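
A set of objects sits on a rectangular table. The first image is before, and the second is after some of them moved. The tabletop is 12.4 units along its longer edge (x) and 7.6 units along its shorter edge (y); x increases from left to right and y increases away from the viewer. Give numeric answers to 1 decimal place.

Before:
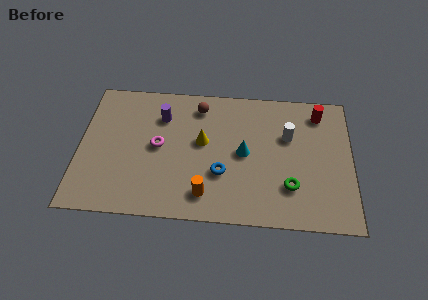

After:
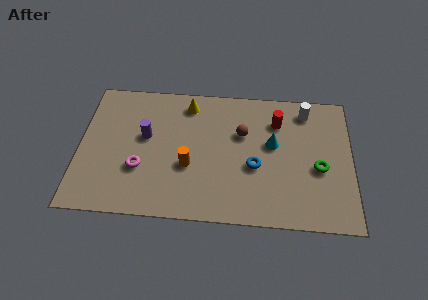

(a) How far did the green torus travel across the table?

1.7

From (9.6, 2.1) to (10.9, 3.2), the green torus covered √(1.3² + 1.1²) ≈ 1.7 units.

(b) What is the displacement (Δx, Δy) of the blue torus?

(1.5, 0.5)

The blue torus started near (6.5, 2.6) and ended near (8.0, 3.1).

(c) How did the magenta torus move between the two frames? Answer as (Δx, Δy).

(-0.8, -1.3)

From the two frames, the magenta torus sits at roughly (3.6, 3.9) before and (2.8, 2.6) after.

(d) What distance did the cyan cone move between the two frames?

1.4

From (7.5, 3.8) to (8.8, 4.4), the cyan cone covered √(1.3² + 0.6²) ≈ 1.4 units.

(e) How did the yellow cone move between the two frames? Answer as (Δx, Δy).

(-0.7, 2.1)

The yellow cone was at about (5.6, 4.3) and moved to about (4.9, 6.4).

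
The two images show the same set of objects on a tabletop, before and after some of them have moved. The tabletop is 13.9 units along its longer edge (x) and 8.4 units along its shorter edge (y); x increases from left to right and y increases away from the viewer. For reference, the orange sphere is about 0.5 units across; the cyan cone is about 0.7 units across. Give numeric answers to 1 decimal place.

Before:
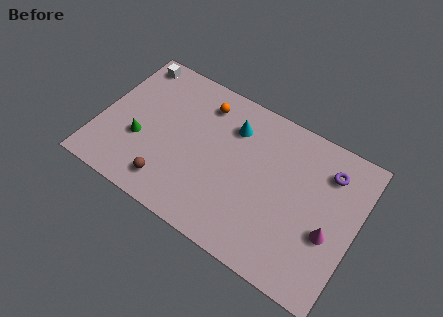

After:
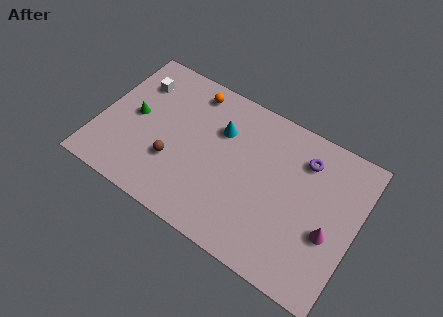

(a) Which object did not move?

the magenta cone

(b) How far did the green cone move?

1.3

The green cone was near (2.3, 3.1) before and (1.8, 4.3) after, so it travelled √(0.5² + 1.2²) ≈ 1.3 units.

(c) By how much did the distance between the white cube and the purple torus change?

-1.8

The distance was about 11.0 in the first image and 9.2 in the second, so they moved 1.8 units closer together.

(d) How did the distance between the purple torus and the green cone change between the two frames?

-1.1

Before: roughly 10.4 units apart; after: 9.3. That's 1.1 units closer together.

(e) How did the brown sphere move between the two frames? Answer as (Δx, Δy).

(0.0, 1.3)

The brown sphere was at about (4.2, 1.5) and moved to about (4.2, 2.8).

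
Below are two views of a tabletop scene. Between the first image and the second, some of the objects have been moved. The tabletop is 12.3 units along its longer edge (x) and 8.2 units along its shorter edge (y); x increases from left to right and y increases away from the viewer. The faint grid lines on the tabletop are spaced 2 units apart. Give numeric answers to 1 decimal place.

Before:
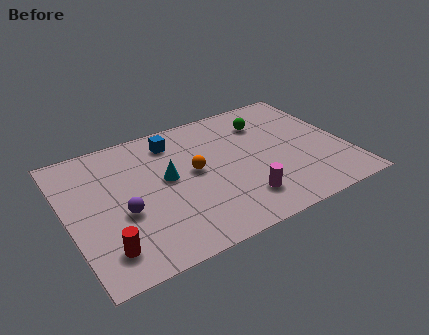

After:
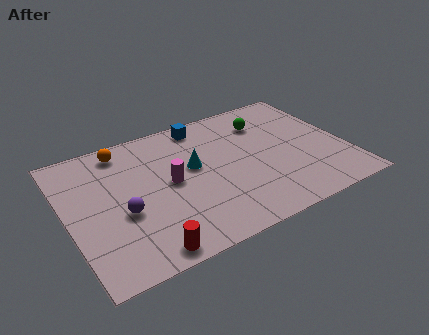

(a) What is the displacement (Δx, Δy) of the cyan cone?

(1.2, 0.2)

The cyan cone started near (4.4, 4.5) and ended near (5.6, 4.7).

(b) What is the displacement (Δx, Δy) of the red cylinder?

(1.6, -0.8)

The red cylinder was at about (1.3, 1.6) and moved to about (2.9, 0.8).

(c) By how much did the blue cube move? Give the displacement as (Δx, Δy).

(1.4, 0.5)

From the two frames, the blue cube sits at roughly (5.0, 6.7) before and (6.4, 7.2) after.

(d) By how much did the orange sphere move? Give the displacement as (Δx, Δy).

(-2.8, 2.7)

From the two frames, the orange sphere sits at roughly (5.6, 4.4) before and (2.8, 7.1) after.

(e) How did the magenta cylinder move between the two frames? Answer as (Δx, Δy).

(-2.8, 2.4)

The magenta cylinder started near (7.3, 1.8) and ended near (4.5, 4.2).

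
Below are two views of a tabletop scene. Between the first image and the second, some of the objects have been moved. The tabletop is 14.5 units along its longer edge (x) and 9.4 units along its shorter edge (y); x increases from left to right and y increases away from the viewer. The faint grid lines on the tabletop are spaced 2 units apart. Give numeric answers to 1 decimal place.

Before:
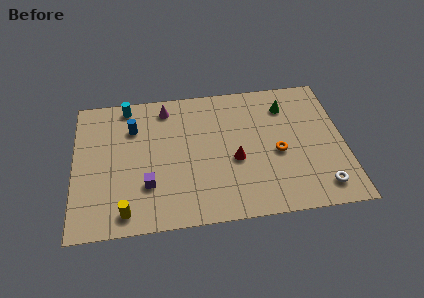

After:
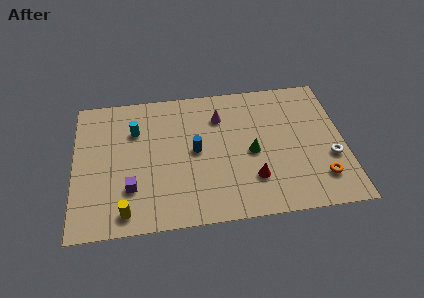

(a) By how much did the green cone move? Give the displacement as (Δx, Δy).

(-2.0, -3.0)

From the two frames, the green cone sits at roughly (11.5, 7.3) before and (9.5, 4.3) after.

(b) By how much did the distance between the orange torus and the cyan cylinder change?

+1.7

The distance was about 9.1 in the first image and 10.8 in the second, so they moved 1.7 units further apart.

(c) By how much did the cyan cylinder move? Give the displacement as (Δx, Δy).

(0.4, -1.8)

From the two frames, the cyan cylinder sits at roughly (2.9, 8.4) before and (3.3, 6.6) after.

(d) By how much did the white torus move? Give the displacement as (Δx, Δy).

(0.6, 1.9)

The white torus was at about (13.1, 1.5) and moved to about (13.7, 3.4).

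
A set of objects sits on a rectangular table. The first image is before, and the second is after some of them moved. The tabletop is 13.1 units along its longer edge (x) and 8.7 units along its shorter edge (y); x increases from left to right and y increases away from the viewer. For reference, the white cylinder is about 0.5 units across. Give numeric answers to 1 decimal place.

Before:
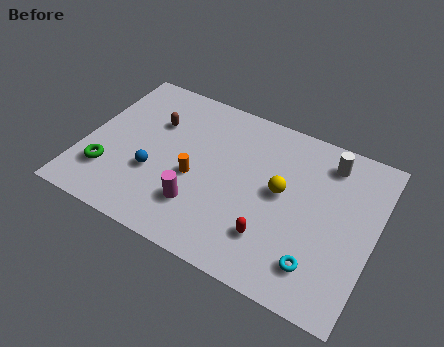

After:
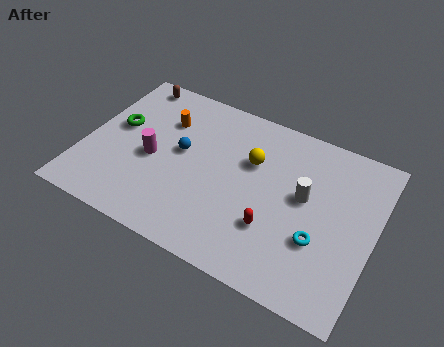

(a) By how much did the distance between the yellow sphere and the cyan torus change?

+0.8

The distance was about 3.5 in the first image and 4.3 in the second, so they moved 0.8 units further apart.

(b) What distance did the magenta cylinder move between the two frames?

2.9

The magenta cylinder was near (5.5, 2.3) before and (3.1, 3.9) after, so it travelled √(2.4² + 1.6²) ≈ 2.9 units.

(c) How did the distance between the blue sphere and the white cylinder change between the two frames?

-2.9

They were about 8.5 units apart before and 5.6 after — 2.9 units closer together.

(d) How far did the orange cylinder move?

3.1

The orange cylinder was near (5.1, 3.7) before and (3.3, 6.2) after, so it travelled √(1.8² + 2.5²) ≈ 3.1 units.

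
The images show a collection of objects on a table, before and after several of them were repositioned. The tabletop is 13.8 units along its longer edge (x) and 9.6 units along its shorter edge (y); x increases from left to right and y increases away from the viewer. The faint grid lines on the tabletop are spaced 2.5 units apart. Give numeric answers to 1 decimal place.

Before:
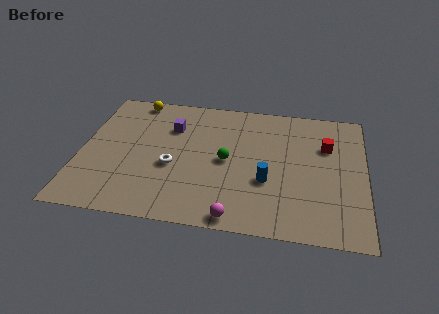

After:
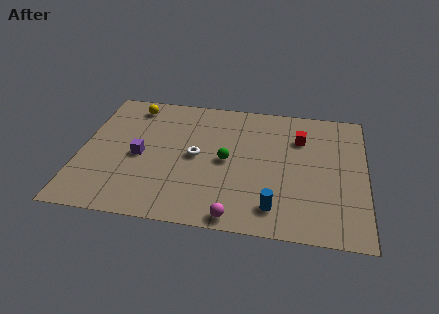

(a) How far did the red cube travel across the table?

1.4

From (11.9, 6.5) to (10.6, 6.9), the red cube covered √(1.3² + 0.4²) ≈ 1.4 units.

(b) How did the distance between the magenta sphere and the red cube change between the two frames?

-0.3

Before: roughly 7.1 units apart; after: 6.8. That's 0.3 units closer together.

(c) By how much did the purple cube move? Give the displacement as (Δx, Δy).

(-1.4, -2.4)

The purple cube started near (4.3, 6.8) and ended near (2.9, 4.4).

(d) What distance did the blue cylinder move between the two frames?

1.8

The blue cylinder moved from about (9.1, 3.5) to (9.5, 1.7), a distance of √(0.4² + 1.8²) ≈ 1.8.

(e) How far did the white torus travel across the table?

1.4

From (4.5, 3.9) to (5.6, 4.8), the white torus covered √(1.1² + 0.9²) ≈ 1.4 units.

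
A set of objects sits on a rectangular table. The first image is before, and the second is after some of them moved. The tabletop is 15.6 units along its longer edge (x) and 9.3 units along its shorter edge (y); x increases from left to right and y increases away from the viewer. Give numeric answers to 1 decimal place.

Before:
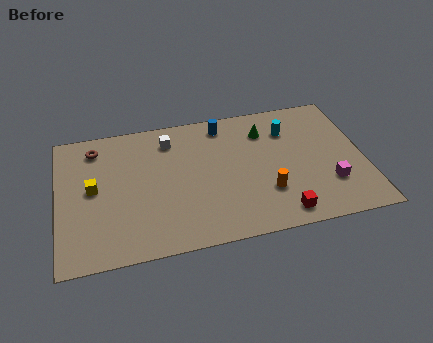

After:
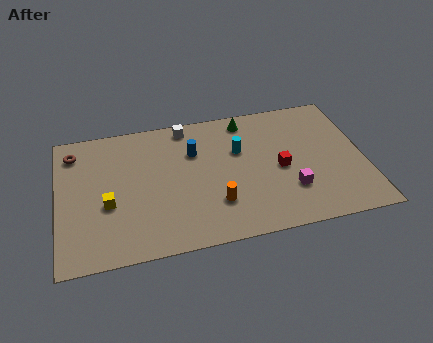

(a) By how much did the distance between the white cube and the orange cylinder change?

-0.8

The distance was about 6.6 in the first image and 5.8 in the second, so they moved 0.8 units closer together.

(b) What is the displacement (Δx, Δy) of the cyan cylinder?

(-2.6, -0.9)

The cyan cylinder was at about (11.9, 6.9) and moved to about (9.3, 6.0).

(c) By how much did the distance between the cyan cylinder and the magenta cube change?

-0.5

The distance was about 4.6 in the first image and 4.1 in the second, so they moved 0.5 units closer together.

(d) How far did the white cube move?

1.2

The white cube moved from about (5.8, 7.5) to (6.7, 8.3), a distance of √(0.9² + 0.8²) ≈ 1.2.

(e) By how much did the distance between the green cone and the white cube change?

-1.8

The distance was about 4.9 in the first image and 3.1 in the second, so they moved 1.8 units closer together.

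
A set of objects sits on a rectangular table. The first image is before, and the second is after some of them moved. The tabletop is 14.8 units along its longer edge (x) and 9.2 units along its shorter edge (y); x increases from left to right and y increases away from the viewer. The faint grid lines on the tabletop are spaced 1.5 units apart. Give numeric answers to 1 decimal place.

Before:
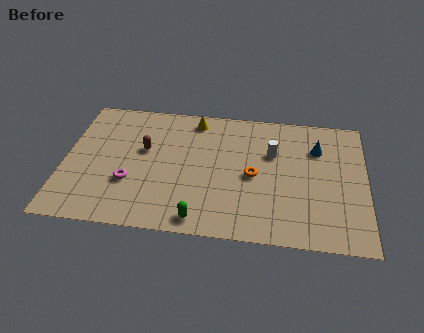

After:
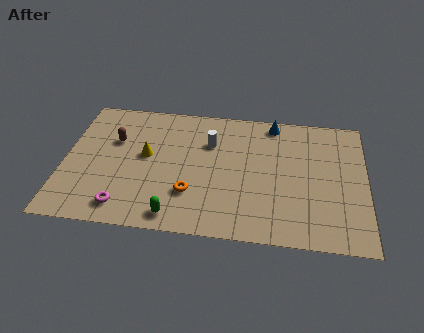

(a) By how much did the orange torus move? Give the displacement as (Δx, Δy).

(-3.0, -1.6)

The orange torus started near (9.3, 4.3) and ended near (6.3, 2.7).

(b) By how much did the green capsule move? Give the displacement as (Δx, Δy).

(-1.2, 0.1)

The green capsule started near (6.8, 1.0) and ended near (5.6, 1.1).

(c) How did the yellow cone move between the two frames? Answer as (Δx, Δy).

(-2.3, -2.9)

The yellow cone started near (6.3, 8.0) and ended near (4.0, 5.1).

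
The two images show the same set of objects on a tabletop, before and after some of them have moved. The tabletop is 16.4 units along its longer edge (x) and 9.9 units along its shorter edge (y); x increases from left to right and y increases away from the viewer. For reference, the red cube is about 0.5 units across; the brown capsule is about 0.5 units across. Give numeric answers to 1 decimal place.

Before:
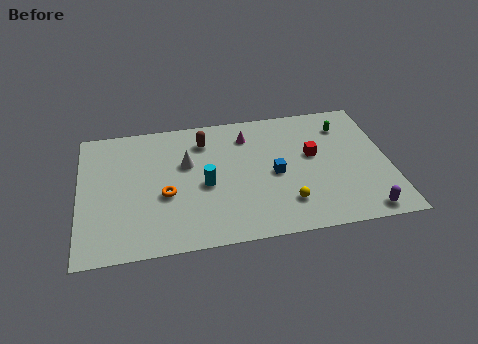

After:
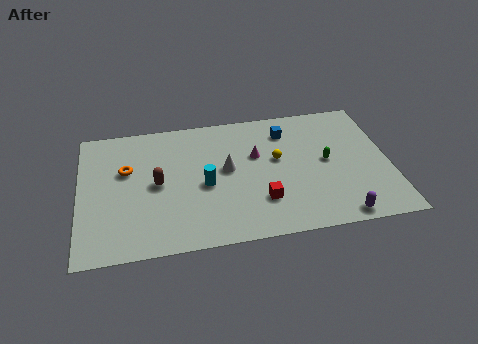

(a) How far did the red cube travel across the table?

4.2

The red cube moved from about (12.4, 5.7) to (9.5, 2.7), a distance of √(2.9² + 3.0²) ≈ 4.2.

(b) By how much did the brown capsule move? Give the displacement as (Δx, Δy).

(-2.6, -2.9)

From the two frames, the brown capsule sits at roughly (6.7, 7.8) before and (4.1, 4.9) after.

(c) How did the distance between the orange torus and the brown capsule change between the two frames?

-2.3

Before: roughly 4.4 units apart; after: 2.1. That's 2.3 units closer together.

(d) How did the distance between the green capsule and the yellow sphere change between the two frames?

-3.7

The distance was about 6.4 in the first image and 2.7 in the second, so they moved 3.7 units closer together.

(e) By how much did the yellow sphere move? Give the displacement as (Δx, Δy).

(-0.3, 3.4)

From the two frames, the yellow sphere sits at roughly (10.8, 2.3) before and (10.5, 5.7) after.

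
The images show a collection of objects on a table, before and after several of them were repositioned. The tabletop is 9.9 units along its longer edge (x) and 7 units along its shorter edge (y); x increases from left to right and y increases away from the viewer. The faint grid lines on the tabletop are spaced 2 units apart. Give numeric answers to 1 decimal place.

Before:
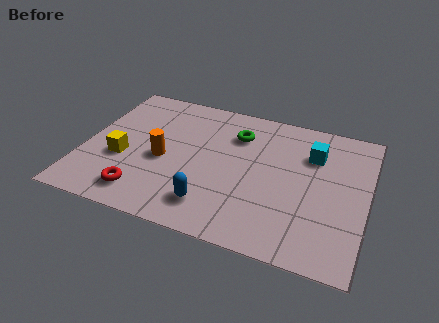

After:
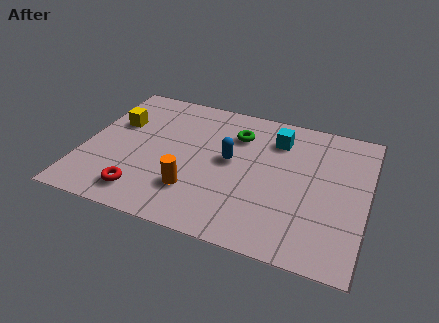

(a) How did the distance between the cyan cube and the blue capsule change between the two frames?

-2.6

The distance was about 4.8 in the first image and 2.2 in the second, so they moved 2.6 units closer together.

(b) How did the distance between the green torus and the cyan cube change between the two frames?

-1.3

They were about 2.7 units apart before and 1.4 after — 1.3 units closer together.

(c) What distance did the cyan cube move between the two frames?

1.4

The cyan cube was near (7.9, 5.0) before and (6.6, 5.4) after, so it travelled √(1.3² + 0.4²) ≈ 1.4 units.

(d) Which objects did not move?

the red torus and the green torus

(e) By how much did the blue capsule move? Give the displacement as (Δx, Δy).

(0.4, 2.4)

From the two frames, the blue capsule sits at roughly (4.7, 1.4) before and (5.1, 3.8) after.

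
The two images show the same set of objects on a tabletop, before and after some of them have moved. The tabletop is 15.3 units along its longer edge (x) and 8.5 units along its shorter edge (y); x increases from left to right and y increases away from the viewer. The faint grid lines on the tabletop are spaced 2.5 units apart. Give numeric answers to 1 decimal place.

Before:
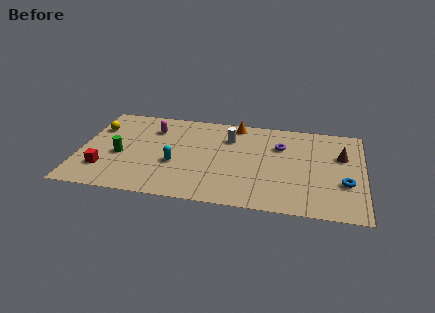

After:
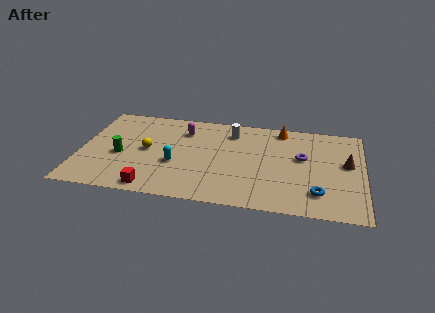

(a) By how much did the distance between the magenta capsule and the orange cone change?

+0.7

The distance was about 4.7 in the first image and 5.4 in the second, so they moved 0.7 units further apart.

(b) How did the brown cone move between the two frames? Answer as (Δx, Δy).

(0.3, -0.7)

The brown cone started near (14.1, 5.5) and ended near (14.4, 4.8).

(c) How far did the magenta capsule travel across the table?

1.7

From (3.8, 6.4) to (5.5, 6.5), the magenta capsule covered √(1.7² + 0.1²) ≈ 1.7 units.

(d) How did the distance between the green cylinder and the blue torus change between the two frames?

-1.3

Before: roughly 12.1 units apart; after: 10.8. That's 1.3 units closer together.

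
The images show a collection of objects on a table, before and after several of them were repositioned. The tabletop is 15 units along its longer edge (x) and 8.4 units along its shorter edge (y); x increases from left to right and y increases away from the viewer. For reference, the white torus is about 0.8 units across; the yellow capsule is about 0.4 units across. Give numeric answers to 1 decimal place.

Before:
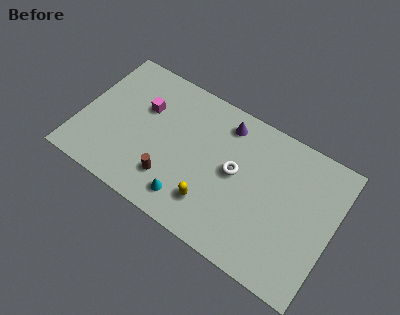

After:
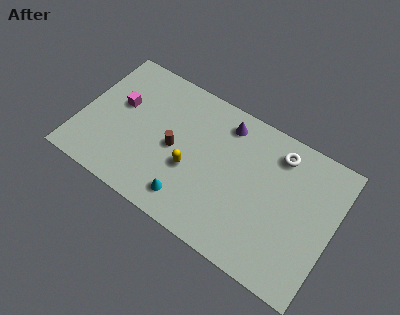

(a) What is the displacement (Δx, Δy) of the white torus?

(2.2, 2.4)

The white torus was at about (9.2, 4.5) and moved to about (11.4, 6.9).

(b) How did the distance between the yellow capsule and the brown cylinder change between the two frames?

-1.2

Before: roughly 2.5 units apart; after: 1.3. That's 1.2 units closer together.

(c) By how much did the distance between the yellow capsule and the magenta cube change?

-1.0

The distance was about 5.9 in the first image and 4.9 in the second, so they moved 1.0 units closer together.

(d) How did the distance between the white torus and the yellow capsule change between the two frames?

+3.2

They were about 2.7 units apart before and 5.9 after — 3.2 units further apart.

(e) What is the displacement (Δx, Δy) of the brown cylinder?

(-0.1, 1.9)

The brown cylinder was at about (5.7, 2.1) and moved to about (5.6, 4.0).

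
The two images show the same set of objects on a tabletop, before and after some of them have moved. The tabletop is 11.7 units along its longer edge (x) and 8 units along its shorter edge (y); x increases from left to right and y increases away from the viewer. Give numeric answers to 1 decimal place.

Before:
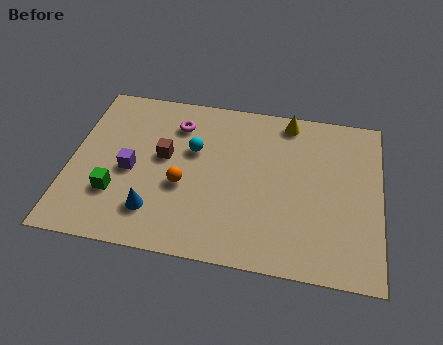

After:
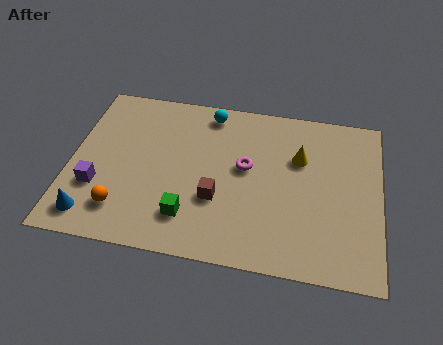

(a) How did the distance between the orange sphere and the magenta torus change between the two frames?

+2.3

The distance was about 3.0 in the first image and 5.3 in the second, so they moved 2.3 units further apart.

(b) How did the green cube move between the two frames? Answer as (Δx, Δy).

(2.8, -0.6)

From the two frames, the green cube sits at roughly (1.8, 2.4) before and (4.6, 1.8) after.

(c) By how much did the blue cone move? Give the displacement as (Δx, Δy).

(-2.3, -0.6)

The blue cone was at about (3.3, 1.8) and moved to about (1.0, 1.2).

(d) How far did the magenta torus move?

3.2

From (3.9, 6.2) to (6.6, 4.5), the magenta torus covered √(2.7² + 1.7²) ≈ 3.2 units.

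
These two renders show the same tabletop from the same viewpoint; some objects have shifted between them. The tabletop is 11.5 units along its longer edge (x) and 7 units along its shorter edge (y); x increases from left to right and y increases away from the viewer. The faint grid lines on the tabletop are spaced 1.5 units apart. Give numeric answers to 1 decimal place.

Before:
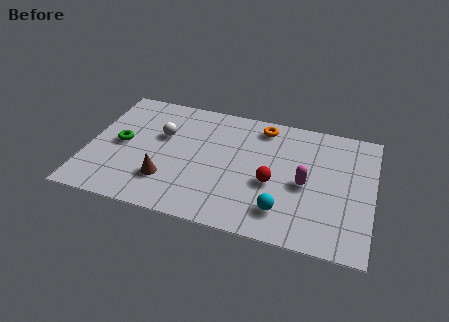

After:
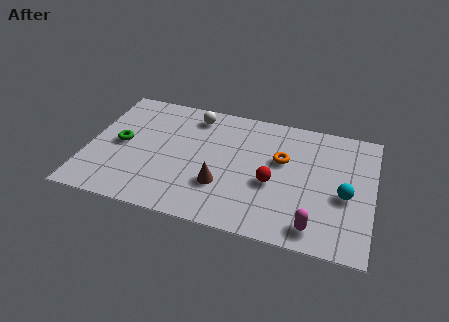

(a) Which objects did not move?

the green torus and the red sphere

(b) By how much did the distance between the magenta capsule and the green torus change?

+0.9

They were about 7.5 units apart before and 8.4 after — 0.9 units further apart.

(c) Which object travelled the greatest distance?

the cyan sphere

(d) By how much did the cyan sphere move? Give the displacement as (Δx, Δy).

(2.4, 1.5)

The cyan sphere was at about (8.0, 1.5) and moved to about (10.4, 3.0).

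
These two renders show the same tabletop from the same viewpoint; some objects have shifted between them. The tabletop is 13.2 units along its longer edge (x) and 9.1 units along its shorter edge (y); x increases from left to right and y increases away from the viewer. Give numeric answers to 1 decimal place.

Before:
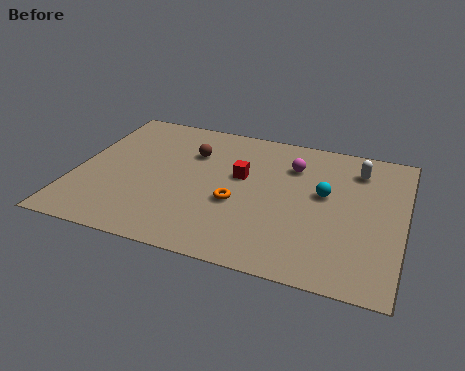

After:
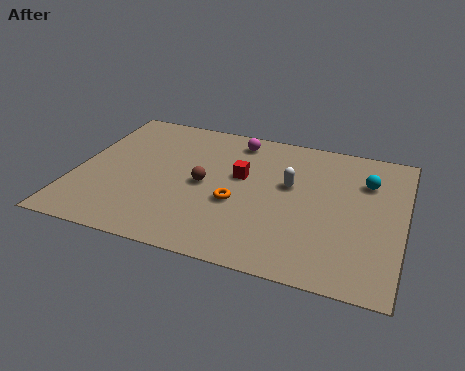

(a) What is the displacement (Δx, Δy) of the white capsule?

(-2.6, -1.8)

From the two frames, the white capsule sits at roughly (11.2, 7.2) before and (8.6, 5.4) after.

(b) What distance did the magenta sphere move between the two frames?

2.6

The magenta sphere was near (8.6, 6.7) before and (6.2, 7.8) after, so it travelled √(2.4² + 1.1²) ≈ 2.6 units.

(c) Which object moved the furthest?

the white capsule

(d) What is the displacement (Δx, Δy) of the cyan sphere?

(1.6, 1.3)

From the two frames, the cyan sphere sits at roughly (10.0, 5.2) before and (11.6, 6.5) after.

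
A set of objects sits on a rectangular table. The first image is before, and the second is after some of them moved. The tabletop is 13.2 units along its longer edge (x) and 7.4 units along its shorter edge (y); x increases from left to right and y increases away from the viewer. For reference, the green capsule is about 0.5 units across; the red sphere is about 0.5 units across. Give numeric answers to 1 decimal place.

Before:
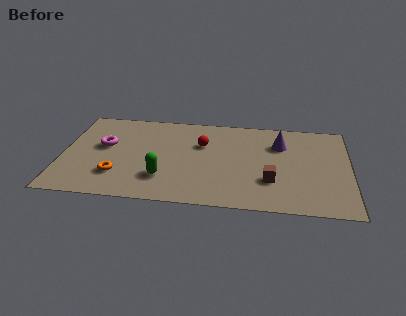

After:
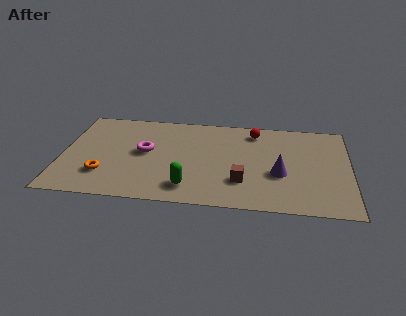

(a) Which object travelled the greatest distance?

the red sphere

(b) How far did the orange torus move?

0.6

The orange torus was near (2.6, 2.0) before and (2.0, 2.0) after, so it travelled √(0.6² + 0.0²) ≈ 0.6 units.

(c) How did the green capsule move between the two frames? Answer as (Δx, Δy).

(1.2, -0.6)

The green capsule was at about (4.7, 2.0) and moved to about (5.9, 1.4).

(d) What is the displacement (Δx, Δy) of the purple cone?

(0.0, -2.4)

The purple cone was at about (10.0, 5.3) and moved to about (10.0, 2.9).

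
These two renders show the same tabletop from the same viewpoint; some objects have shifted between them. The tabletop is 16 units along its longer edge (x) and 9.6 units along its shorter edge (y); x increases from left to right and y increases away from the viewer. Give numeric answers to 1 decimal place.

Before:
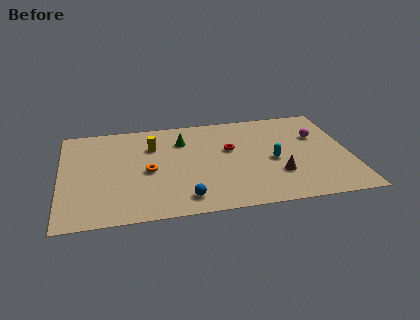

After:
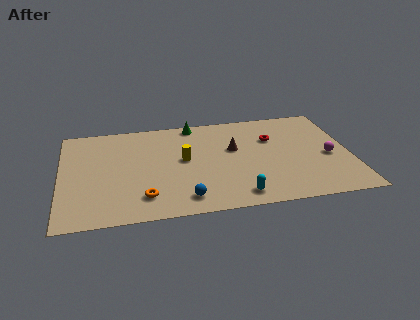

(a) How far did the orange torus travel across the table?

2.4

The orange torus moved from about (4.8, 4.4) to (4.5, 2.0), a distance of √(0.3² + 2.4²) ≈ 2.4.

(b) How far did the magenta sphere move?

2.2

The magenta sphere was near (14.3, 6.3) before and (14.8, 4.2) after, so it travelled √(0.5² + 2.1²) ≈ 2.2 units.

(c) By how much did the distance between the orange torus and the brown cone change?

-0.9

They were about 7.3 units apart before and 6.4 after — 0.9 units closer together.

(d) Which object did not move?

the blue sphere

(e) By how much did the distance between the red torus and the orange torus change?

+3.8

Before: roughly 4.8 units apart; after: 8.6. That's 3.8 units further apart.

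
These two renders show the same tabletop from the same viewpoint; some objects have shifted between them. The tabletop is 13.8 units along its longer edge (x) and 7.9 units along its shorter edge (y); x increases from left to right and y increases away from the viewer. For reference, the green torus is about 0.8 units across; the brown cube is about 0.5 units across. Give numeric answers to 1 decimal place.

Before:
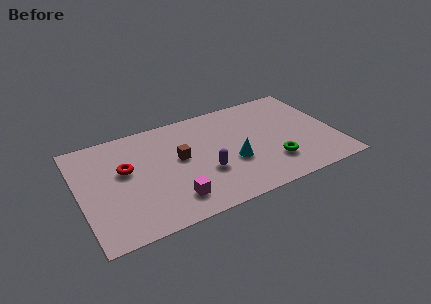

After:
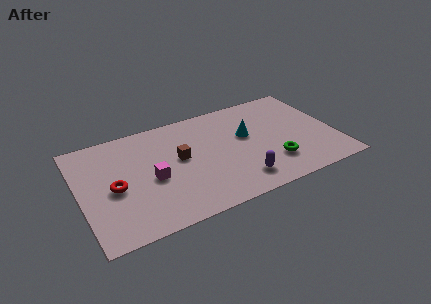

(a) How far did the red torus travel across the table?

1.3

The red torus moved from about (2.5, 4.7) to (1.8, 3.6), a distance of √(0.7² + 1.1²) ≈ 1.3.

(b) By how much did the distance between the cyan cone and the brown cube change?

+0.7

Before: roughly 3.0 units apart; after: 3.7. That's 0.7 units further apart.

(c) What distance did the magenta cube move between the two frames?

2.1

The magenta cube moved from about (4.7, 1.6) to (3.8, 3.5), a distance of √(0.9² + 1.9²) ≈ 2.1.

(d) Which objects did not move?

the green torus and the brown cube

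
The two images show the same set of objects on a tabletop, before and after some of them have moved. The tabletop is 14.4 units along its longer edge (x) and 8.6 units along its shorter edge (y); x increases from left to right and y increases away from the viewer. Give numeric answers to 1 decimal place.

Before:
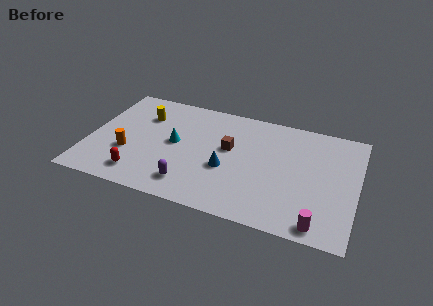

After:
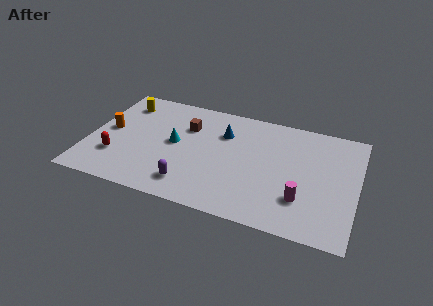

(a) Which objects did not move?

the purple capsule and the cyan cone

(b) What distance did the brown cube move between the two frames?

2.6

From (7.5, 5.0) to (5.1, 6.0), the brown cube covered √(2.4² + 1.0²) ≈ 2.6 units.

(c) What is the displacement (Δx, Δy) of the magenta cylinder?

(-1.0, 1.5)

The magenta cylinder started near (12.6, 0.9) and ended near (11.6, 2.4).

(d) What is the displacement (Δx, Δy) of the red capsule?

(-1.4, 1.0)

The red capsule started near (3.0, 1.5) and ended near (1.6, 2.5).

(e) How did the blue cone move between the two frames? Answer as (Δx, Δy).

(-0.4, 2.7)

The blue cone was at about (7.5, 3.4) and moved to about (7.1, 6.1).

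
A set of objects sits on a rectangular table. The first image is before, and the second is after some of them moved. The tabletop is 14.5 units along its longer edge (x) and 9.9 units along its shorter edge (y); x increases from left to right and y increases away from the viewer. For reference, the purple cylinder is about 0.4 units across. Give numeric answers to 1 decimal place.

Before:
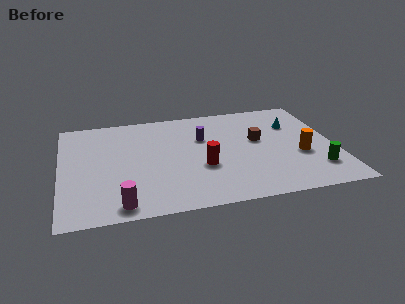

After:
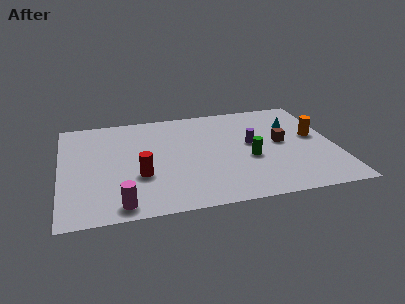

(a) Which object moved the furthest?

the green cylinder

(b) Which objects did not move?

the cyan cone and the magenta cylinder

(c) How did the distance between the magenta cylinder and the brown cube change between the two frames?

+0.8

The distance was about 8.8 in the first image and 9.6 in the second, so they moved 0.8 units further apart.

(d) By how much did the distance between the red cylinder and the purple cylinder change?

+3.5

They were about 2.8 units apart before and 6.3 after — 3.5 units further apart.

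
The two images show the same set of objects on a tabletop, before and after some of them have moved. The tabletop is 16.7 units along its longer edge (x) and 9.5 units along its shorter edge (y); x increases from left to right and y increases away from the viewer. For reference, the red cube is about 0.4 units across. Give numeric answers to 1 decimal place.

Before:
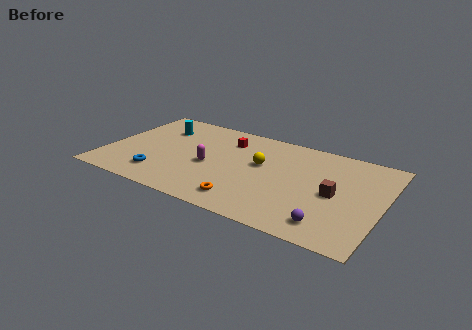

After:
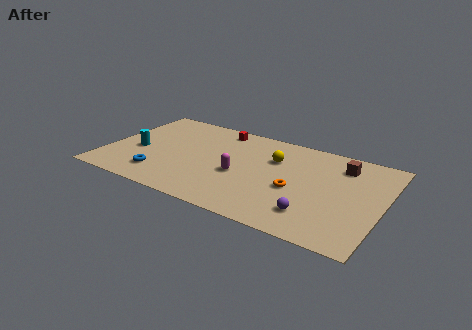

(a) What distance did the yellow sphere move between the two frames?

1.1

The yellow sphere moved from about (9.3, 5.6) to (10.0, 6.5), a distance of √(0.7² + 0.9²) ≈ 1.1.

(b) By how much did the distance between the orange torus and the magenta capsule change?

-0.3

They were about 3.7 units apart before and 3.4 after — 0.3 units closer together.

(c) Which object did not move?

the blue torus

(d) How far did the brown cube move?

3.0

From (13.9, 4.5) to (14.0, 7.5), the brown cube covered √(0.1² + 3.0²) ≈ 3.0 units.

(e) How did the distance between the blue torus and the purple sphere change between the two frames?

-1.0

The distance was about 10.3 in the first image and 9.3 in the second, so they moved 1.0 units closer together.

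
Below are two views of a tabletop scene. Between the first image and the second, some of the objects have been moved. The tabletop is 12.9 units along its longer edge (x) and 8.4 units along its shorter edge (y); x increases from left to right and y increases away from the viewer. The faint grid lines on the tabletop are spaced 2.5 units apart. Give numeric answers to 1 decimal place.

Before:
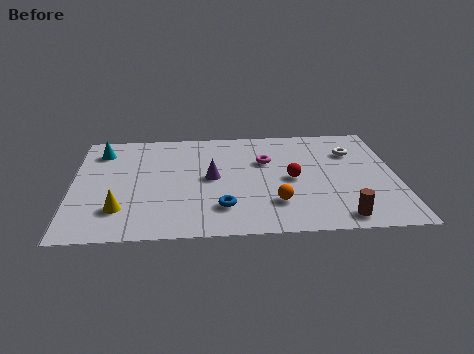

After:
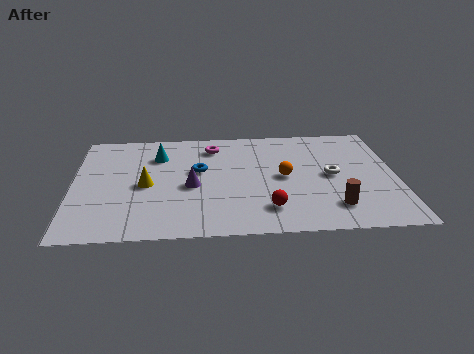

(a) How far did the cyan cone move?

2.4

From (1.1, 6.7) to (3.4, 6.2), the cyan cone covered √(2.3² + 0.5²) ≈ 2.4 units.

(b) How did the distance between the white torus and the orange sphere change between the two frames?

-3.1

Before: roughly 5.0 units apart; after: 1.9. That's 3.1 units closer together.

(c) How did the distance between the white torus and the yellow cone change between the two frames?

-2.7

They were about 10.1 units apart before and 7.4 after — 2.7 units closer together.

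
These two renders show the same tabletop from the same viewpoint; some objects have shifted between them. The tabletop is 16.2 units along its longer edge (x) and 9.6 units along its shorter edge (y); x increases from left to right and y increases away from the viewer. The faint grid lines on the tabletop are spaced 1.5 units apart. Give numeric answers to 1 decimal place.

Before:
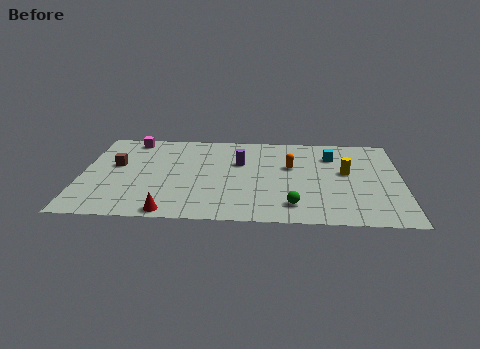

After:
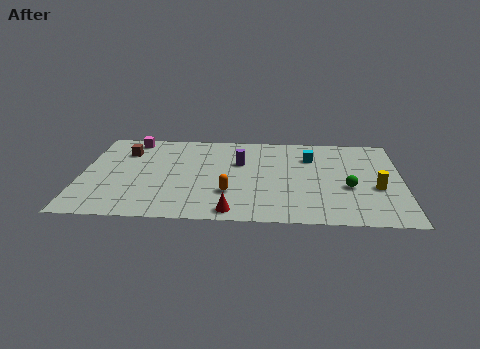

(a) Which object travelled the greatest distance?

the orange capsule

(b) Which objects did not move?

the purple cylinder and the magenta cube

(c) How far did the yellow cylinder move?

2.2

From (13.4, 5.4) to (14.9, 3.8), the yellow cylinder covered √(1.5² + 1.6²) ≈ 2.2 units.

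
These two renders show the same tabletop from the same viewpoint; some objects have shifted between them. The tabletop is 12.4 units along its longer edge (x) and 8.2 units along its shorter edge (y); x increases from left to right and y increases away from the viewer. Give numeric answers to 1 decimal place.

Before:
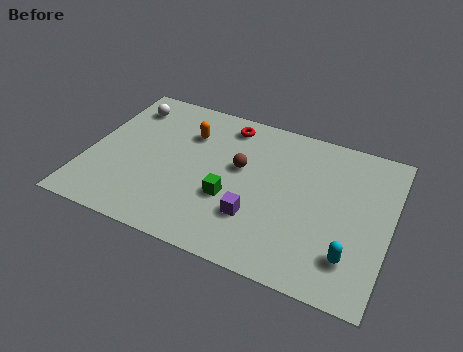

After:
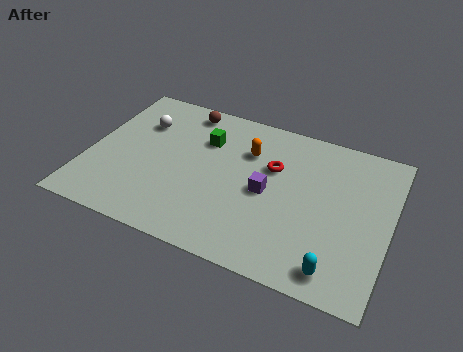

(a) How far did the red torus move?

2.7

From (5.4, 7.0) to (7.5, 5.3), the red torus covered √(2.1² + 1.7²) ≈ 2.7 units.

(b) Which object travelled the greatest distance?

the brown sphere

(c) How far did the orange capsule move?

2.5

The orange capsule was near (3.9, 5.9) before and (6.4, 5.8) after, so it travelled √(2.5² + 0.1²) ≈ 2.5 units.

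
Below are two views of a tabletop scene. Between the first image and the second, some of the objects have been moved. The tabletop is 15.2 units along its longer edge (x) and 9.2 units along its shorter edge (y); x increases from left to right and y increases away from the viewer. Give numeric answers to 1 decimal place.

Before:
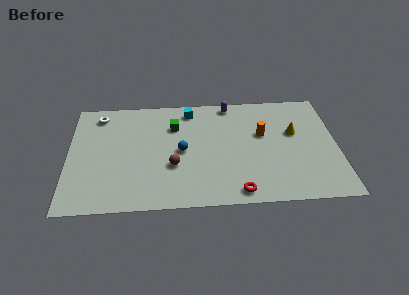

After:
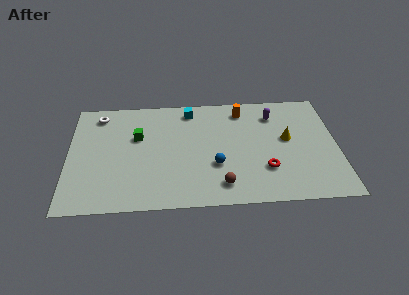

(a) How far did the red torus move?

2.3

From (9.5, 1.0) to (11.1, 2.7), the red torus covered √(1.6² + 1.7²) ≈ 2.3 units.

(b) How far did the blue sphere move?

2.3

The blue sphere moved from about (6.4, 4.5) to (8.3, 3.2), a distance of √(1.9² + 1.3²) ≈ 2.3.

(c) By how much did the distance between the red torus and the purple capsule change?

-2.8

The distance was about 7.3 in the first image and 4.5 in the second, so they moved 2.8 units closer together.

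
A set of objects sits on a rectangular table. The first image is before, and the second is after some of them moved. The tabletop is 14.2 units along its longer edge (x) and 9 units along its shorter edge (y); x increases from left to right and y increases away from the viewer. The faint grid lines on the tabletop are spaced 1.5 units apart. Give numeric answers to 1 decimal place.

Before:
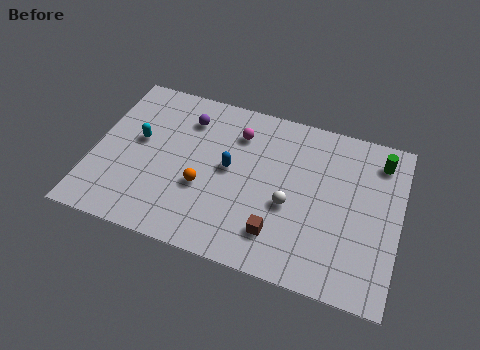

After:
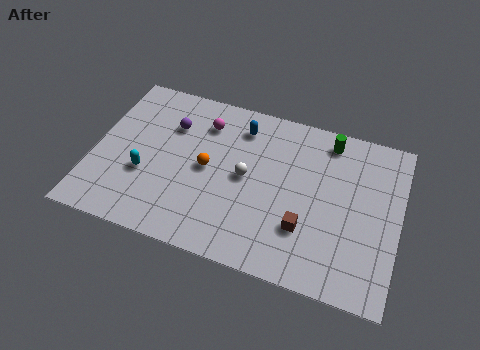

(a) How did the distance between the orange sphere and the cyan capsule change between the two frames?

-0.6

Before: roughly 3.6 units apart; after: 3.0. That's 0.6 units closer together.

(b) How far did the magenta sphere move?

1.6

The magenta sphere moved from about (6.5, 6.9) to (4.9, 7.0), a distance of √(1.6² + 0.1²) ≈ 1.6.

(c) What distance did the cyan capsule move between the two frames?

1.9

The cyan capsule was near (2.0, 5.1) before and (2.5, 3.3) after, so it travelled √(0.5² + 1.8²) ≈ 1.9 units.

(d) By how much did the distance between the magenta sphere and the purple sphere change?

-0.8

The distance was about 2.4 in the first image and 1.6 in the second, so they moved 0.8 units closer together.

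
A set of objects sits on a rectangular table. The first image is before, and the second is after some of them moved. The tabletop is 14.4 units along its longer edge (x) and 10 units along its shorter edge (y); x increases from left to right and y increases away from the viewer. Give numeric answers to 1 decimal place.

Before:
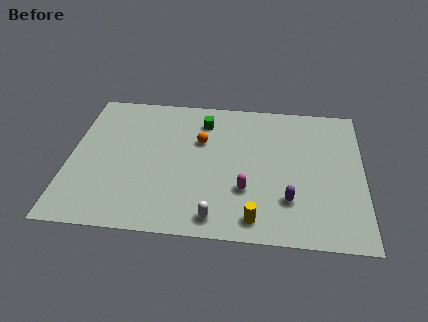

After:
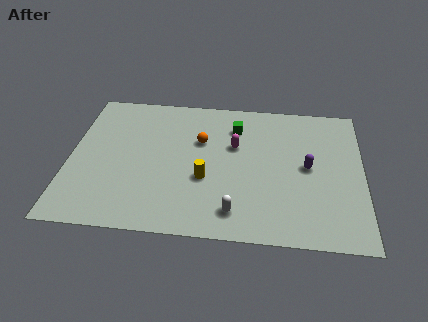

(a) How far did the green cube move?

1.6

From (6.5, 8.0) to (8.1, 7.7), the green cube covered √(1.6² + 0.3²) ≈ 1.6 units.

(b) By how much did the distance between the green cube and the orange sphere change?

+0.6

They were about 1.5 units apart before and 2.1 after — 0.6 units further apart.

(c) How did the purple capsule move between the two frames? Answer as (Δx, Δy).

(0.9, 2.4)

The purple capsule was at about (10.8, 2.7) and moved to about (11.7, 5.1).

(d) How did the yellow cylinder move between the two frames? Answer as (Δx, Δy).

(-2.5, 2.5)

From the two frames, the yellow cylinder sits at roughly (9.2, 1.3) before and (6.7, 3.8) after.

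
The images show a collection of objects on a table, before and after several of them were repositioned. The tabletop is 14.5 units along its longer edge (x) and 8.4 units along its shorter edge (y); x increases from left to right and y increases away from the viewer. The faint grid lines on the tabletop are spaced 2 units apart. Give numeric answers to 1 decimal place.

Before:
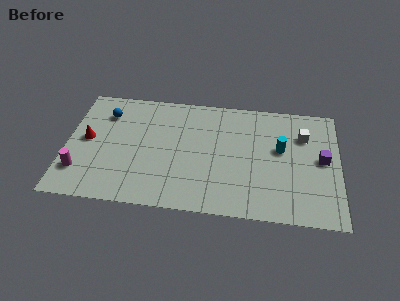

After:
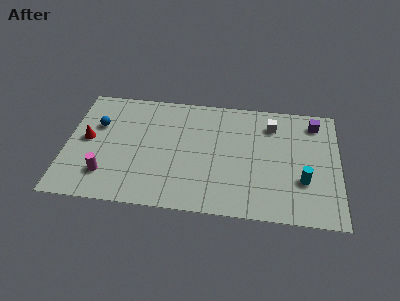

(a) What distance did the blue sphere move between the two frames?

1.0

The blue sphere was near (2.0, 6.4) before and (1.6, 5.5) after, so it travelled √(0.4² + 0.9²) ≈ 1.0 units.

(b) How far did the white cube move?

1.8

The white cube moved from about (12.6, 6.0) to (10.9, 6.6), a distance of √(1.7² + 0.6²) ≈ 1.8.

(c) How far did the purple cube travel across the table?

2.6

The purple cube moved from about (13.6, 4.4) to (13.2, 7.0), a distance of √(0.4² + 2.6²) ≈ 2.6.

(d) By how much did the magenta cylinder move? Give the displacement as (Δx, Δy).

(1.4, -0.1)

The magenta cylinder started near (0.8, 2.1) and ended near (2.2, 2.0).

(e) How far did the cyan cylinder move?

2.4

The cyan cylinder moved from about (11.4, 4.9) to (12.6, 2.8), a distance of √(1.2² + 2.1²) ≈ 2.4.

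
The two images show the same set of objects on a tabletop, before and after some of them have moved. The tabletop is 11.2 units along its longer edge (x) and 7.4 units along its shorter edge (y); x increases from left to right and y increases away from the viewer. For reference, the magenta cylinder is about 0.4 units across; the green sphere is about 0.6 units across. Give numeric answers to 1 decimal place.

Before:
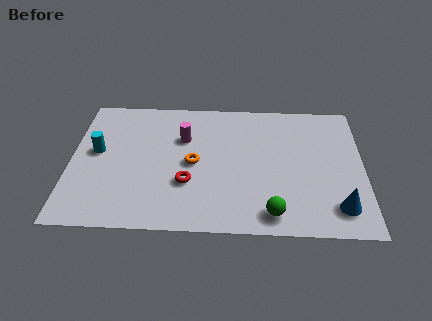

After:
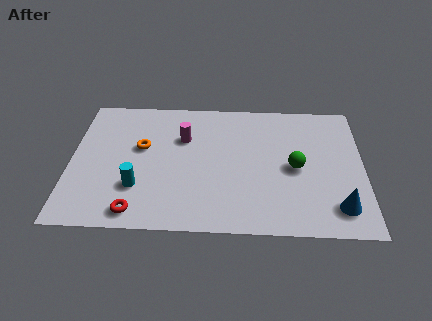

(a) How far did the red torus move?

2.5

From (4.5, 2.5) to (2.6, 0.9), the red torus covered √(1.9² + 1.6²) ≈ 2.5 units.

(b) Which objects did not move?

the blue cone and the magenta cylinder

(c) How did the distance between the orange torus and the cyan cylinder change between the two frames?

-1.5

Before: roughly 3.7 units apart; after: 2.2. That's 1.5 units closer together.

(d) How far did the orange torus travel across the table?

2.2

From (4.7, 3.6) to (2.7, 4.4), the orange torus covered √(2.0² + 0.8²) ≈ 2.2 units.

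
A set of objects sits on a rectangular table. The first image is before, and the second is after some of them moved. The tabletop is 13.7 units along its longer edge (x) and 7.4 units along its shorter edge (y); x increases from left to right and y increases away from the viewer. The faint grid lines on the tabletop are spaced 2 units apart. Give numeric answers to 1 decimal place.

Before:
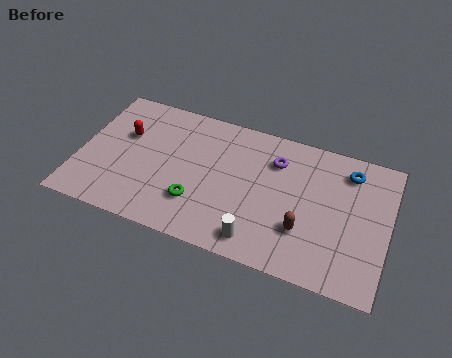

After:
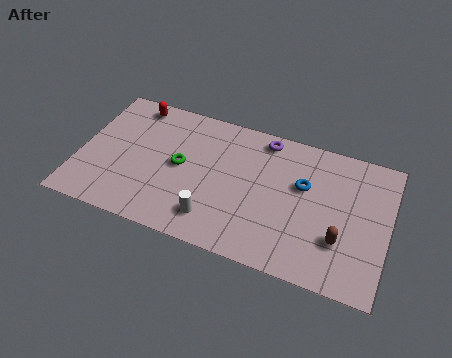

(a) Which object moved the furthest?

the blue torus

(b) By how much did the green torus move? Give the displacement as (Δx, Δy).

(-0.9, 1.7)

From the two frames, the green torus sits at roughly (5.4, 2.1) before and (4.5, 3.8) after.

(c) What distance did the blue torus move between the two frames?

2.4

From (11.8, 6.0) to (9.9, 4.6), the blue torus covered √(1.9² + 1.4²) ≈ 2.4 units.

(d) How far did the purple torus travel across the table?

1.2

The purple torus was near (8.6, 5.5) before and (8.0, 6.5) after, so it travelled √(0.6² + 1.0²) ≈ 1.2 units.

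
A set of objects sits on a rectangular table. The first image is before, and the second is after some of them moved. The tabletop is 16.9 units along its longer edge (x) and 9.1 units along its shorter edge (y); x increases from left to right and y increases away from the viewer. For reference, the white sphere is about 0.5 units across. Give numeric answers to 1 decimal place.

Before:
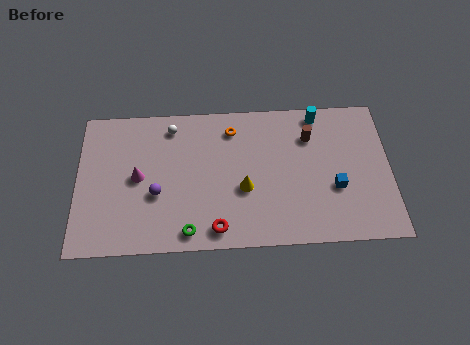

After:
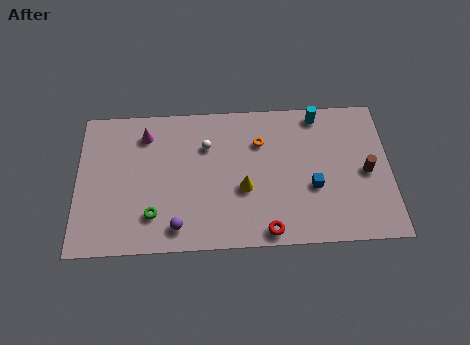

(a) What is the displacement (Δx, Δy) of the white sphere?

(1.9, -1.3)

From the two frames, the white sphere sits at roughly (5.1, 7.7) before and (7.0, 6.4) after.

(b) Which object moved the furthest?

the brown cylinder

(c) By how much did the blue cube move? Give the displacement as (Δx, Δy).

(-1.2, 0.1)

From the two frames, the blue cube sits at roughly (13.9, 3.4) before and (12.7, 3.5) after.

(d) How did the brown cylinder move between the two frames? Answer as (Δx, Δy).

(3.0, -2.4)

The brown cylinder was at about (12.6, 6.7) and moved to about (15.6, 4.3).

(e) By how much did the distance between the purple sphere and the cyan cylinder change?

+0.3

Before: roughly 9.9 units apart; after: 10.2. That's 0.3 units further apart.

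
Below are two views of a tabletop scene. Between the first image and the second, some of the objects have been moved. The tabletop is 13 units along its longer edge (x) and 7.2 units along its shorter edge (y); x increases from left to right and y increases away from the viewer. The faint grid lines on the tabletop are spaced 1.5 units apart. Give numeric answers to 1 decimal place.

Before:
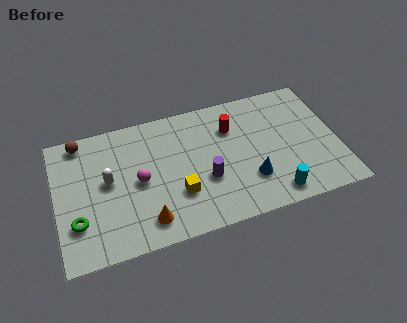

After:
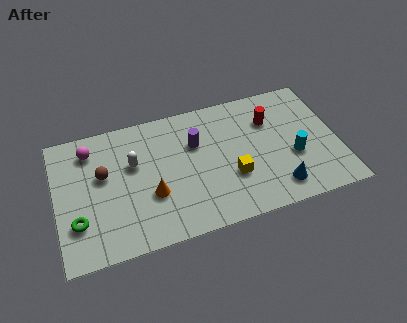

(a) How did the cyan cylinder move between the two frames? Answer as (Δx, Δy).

(1.1, 1.8)

The cyan cylinder was at about (9.8, 1.0) and moved to about (10.9, 2.8).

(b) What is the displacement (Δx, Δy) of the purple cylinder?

(-0.3, 2.1)

The purple cylinder started near (6.8, 2.7) and ended near (6.5, 4.8).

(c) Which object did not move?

the green torus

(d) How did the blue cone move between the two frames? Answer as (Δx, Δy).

(1.2, -0.8)

The blue cone was at about (8.8, 2.1) and moved to about (10.0, 1.3).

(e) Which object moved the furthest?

the magenta sphere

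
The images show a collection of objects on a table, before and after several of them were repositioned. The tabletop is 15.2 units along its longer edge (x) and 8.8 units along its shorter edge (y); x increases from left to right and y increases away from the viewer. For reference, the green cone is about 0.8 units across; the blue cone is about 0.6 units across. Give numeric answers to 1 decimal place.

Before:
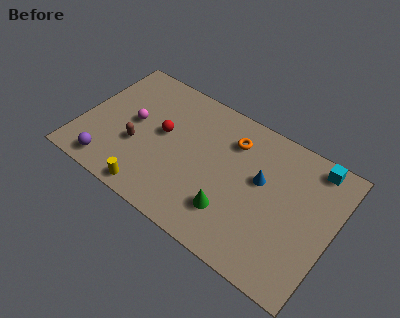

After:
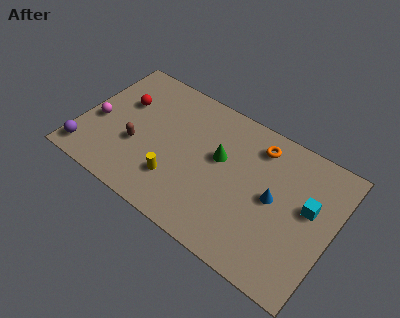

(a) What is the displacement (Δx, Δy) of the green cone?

(-1.2, 2.9)

From the two frames, the green cone sits at roughly (9.5, 2.3) before and (8.3, 5.2) after.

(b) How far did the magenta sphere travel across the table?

2.2

The magenta sphere moved from about (3.0, 4.7) to (1.0, 3.7), a distance of √(2.0² + 1.0²) ≈ 2.2.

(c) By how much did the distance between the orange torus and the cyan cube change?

-0.9

They were about 4.9 units apart before and 4.0 after — 0.9 units closer together.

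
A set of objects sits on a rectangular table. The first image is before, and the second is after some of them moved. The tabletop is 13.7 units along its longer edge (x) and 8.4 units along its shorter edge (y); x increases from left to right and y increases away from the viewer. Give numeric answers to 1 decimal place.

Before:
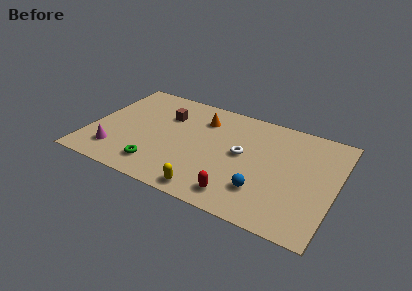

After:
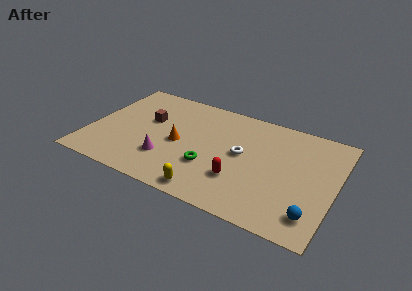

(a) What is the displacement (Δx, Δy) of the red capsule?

(-0.1, 1.2)

From the two frames, the red capsule sits at roughly (8.7, 1.3) before and (8.6, 2.5) after.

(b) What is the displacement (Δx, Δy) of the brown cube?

(-0.9, -0.8)

The brown cube was at about (4.0, 5.9) and moved to about (3.1, 5.1).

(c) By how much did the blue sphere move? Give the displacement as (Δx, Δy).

(2.8, -0.6)

The blue sphere was at about (9.9, 2.2) and moved to about (12.7, 1.6).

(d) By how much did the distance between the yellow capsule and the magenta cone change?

-2.5

Before: roughly 5.5 units apart; after: 3.0. That's 2.5 units closer together.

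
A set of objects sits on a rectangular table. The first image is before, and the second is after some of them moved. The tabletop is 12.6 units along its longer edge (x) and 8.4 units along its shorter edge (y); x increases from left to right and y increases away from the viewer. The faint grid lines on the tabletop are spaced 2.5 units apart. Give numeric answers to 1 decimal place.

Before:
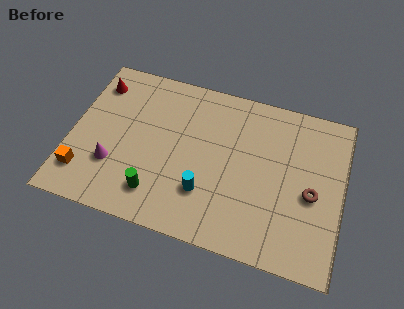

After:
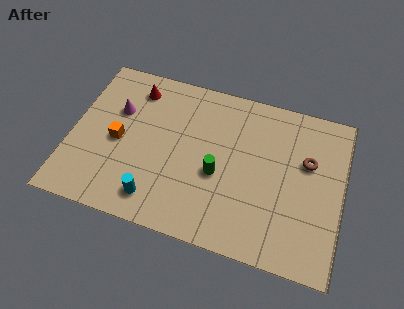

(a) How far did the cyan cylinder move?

2.4

From (6.4, 2.4) to (4.2, 1.4), the cyan cylinder covered √(2.2² + 1.0²) ≈ 2.4 units.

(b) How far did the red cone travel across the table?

1.8

From (0.9, 6.7) to (2.7, 6.9), the red cone covered √(1.8² + 0.2²) ≈ 1.8 units.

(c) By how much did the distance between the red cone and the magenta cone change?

-2.7

They were about 4.3 units apart before and 1.6 after — 2.7 units closer together.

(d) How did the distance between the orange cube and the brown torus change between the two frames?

-1.8

They were about 10.6 units apart before and 8.8 after — 1.8 units closer together.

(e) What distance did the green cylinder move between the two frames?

3.2

From (4.2, 1.7) to (6.9, 3.5), the green cylinder covered √(2.7² + 1.8²) ≈ 3.2 units.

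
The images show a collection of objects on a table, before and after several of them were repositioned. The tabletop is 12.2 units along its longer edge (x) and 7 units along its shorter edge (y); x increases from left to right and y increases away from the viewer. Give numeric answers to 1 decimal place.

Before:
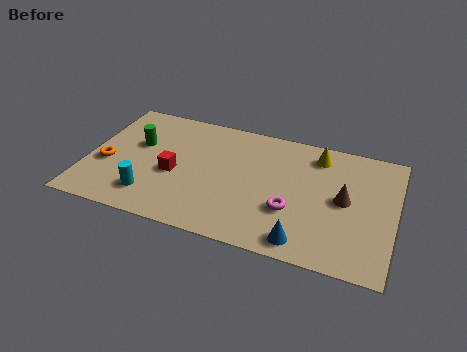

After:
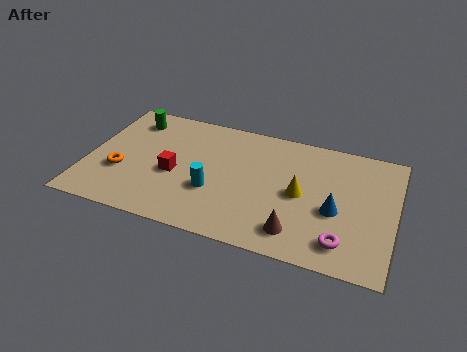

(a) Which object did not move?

the red cube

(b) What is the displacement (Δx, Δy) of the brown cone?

(-1.7, -2.3)

From the two frames, the brown cone sits at roughly (10.2, 3.6) before and (8.5, 1.3) after.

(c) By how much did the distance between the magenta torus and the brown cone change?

-0.5

The distance was about 2.3 in the first image and 1.8 in the second, so they moved 0.5 units closer together.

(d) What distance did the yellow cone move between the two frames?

2.5

The yellow cone was near (9.0, 5.8) before and (8.5, 3.4) after, so it travelled √(0.5² + 2.4²) ≈ 2.5 units.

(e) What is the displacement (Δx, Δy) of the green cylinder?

(-0.4, 1.4)

The green cylinder was at about (1.9, 4.3) and moved to about (1.5, 5.7).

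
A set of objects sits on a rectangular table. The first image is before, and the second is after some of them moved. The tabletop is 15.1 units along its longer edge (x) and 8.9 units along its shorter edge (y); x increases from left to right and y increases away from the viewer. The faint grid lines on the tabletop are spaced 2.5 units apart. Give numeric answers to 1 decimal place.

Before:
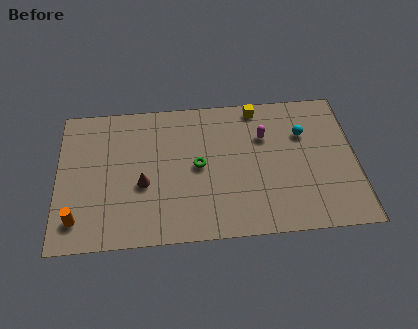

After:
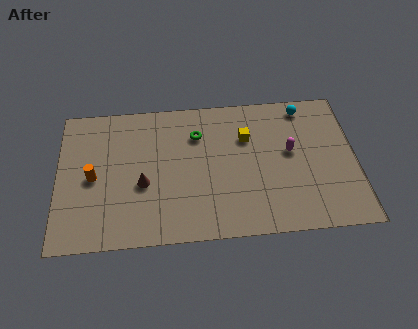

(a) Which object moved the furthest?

the orange cylinder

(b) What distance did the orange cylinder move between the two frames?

2.6

The orange cylinder was near (1.0, 1.7) before and (1.8, 4.2) after, so it travelled √(0.8² + 2.5²) ≈ 2.6 units.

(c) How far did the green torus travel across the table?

2.0

The green torus moved from about (7.1, 4.5) to (7.1, 6.5), a distance of √(0.0² + 2.0²) ≈ 2.0.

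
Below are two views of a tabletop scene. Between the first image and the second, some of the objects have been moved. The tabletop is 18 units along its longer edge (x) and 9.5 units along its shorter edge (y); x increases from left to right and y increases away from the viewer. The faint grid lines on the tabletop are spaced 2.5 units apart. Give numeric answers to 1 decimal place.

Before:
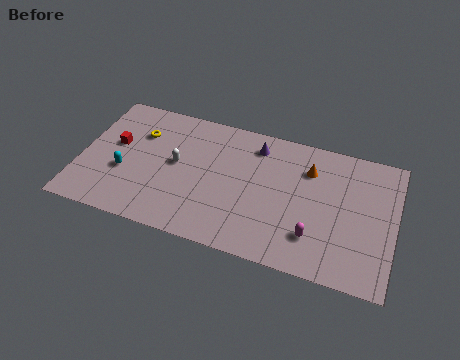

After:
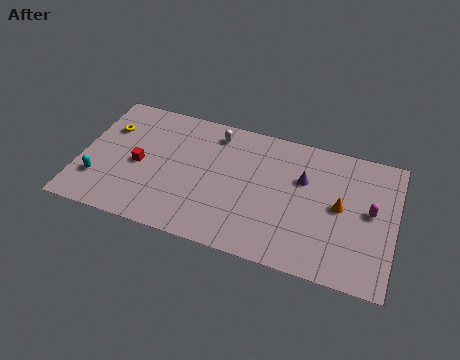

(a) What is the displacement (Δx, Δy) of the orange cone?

(1.9, -2.1)

The orange cone was at about (13.0, 7.0) and moved to about (14.9, 4.9).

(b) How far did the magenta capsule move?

4.0

The magenta capsule was near (13.6, 2.4) before and (16.6, 5.1) after, so it travelled √(3.0² + 2.7²) ≈ 4.0 units.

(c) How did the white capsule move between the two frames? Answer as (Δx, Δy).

(2.0, 2.9)

From the two frames, the white capsule sits at roughly (5.5, 5.1) before and (7.5, 8.0) after.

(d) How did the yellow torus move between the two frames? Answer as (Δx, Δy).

(-1.8, -0.1)

The yellow torus was at about (3.2, 6.7) and moved to about (1.4, 6.6).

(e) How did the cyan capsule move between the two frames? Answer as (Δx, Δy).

(-1.4, -1.0)

The cyan capsule started near (2.6, 3.6) and ended near (1.2, 2.6).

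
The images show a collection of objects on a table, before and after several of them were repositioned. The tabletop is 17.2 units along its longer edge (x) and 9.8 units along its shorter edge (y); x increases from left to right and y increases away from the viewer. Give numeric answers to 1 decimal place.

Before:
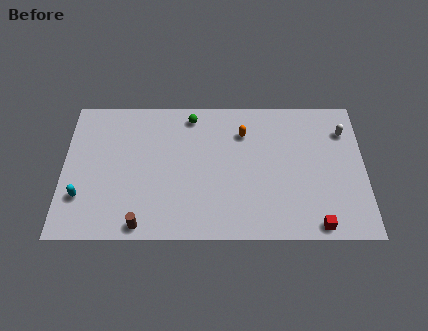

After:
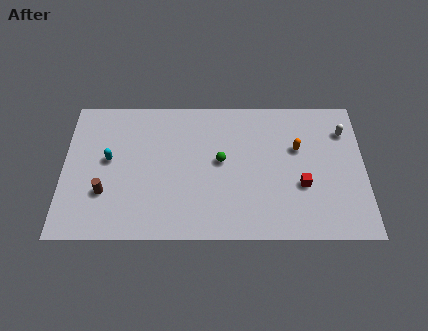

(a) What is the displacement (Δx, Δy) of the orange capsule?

(3.1, -1.1)

The orange capsule started near (10.3, 7.3) and ended near (13.4, 6.2).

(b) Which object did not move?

the white capsule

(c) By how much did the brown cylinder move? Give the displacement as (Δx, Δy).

(-2.1, 2.2)

The brown cylinder started near (4.5, 0.9) and ended near (2.4, 3.1).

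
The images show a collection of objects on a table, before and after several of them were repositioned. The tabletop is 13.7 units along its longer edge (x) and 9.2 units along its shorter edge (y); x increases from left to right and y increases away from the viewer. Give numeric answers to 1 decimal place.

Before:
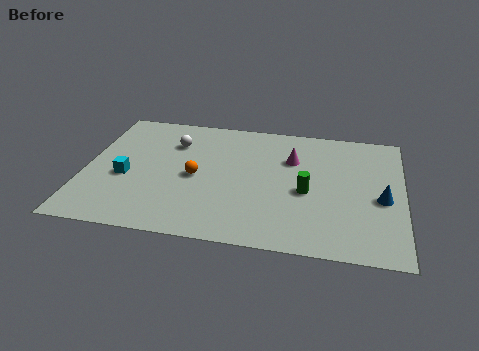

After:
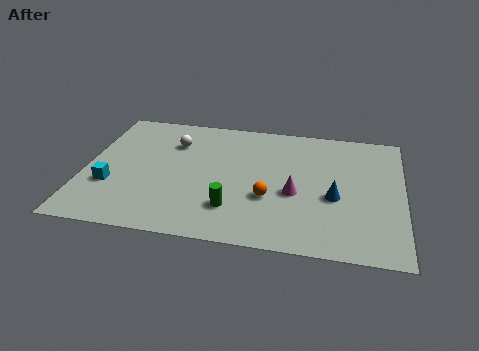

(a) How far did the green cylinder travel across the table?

3.5

The green cylinder was near (9.6, 4.0) before and (6.5, 2.3) after, so it travelled √(3.1² + 1.7²) ≈ 3.5 units.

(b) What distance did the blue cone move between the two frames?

2.0

The blue cone moved from about (12.8, 4.0) to (10.8, 3.8), a distance of √(2.0² + 0.2²) ≈ 2.0.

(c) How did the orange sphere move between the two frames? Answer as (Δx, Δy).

(3.2, -1.0)

The orange sphere was at about (4.8, 4.3) and moved to about (8.0, 3.3).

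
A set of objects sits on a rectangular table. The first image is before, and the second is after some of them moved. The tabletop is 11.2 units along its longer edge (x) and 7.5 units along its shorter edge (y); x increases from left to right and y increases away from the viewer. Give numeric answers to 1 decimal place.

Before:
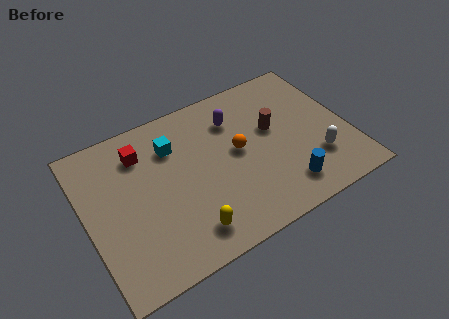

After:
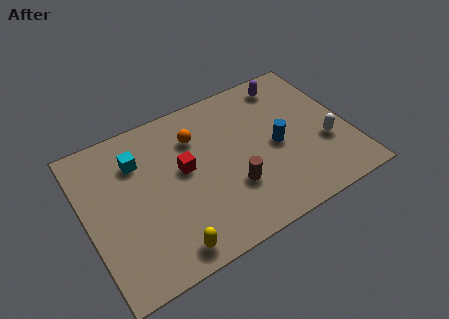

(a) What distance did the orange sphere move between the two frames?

2.2

The orange sphere was near (6.5, 4.0) before and (4.9, 5.5) after, so it travelled √(1.6² + 1.5²) ≈ 2.2 units.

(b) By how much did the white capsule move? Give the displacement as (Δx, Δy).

(0.5, 0.6)

The white capsule was at about (9.6, 2.1) and moved to about (10.1, 2.7).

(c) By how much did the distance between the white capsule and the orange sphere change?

+2.3

The distance was about 3.6 in the first image and 5.9 in the second, so they moved 2.3 units further apart.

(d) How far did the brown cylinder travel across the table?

2.9

The brown cylinder was near (8.1, 4.4) before and (6.0, 2.4) after, so it travelled √(2.1² + 2.0²) ≈ 2.9 units.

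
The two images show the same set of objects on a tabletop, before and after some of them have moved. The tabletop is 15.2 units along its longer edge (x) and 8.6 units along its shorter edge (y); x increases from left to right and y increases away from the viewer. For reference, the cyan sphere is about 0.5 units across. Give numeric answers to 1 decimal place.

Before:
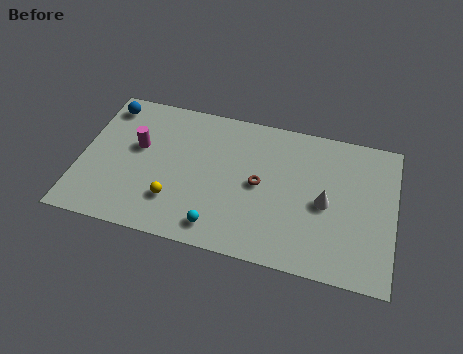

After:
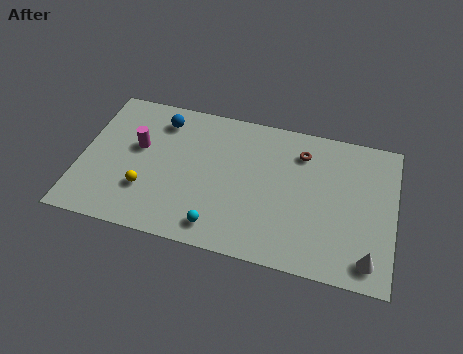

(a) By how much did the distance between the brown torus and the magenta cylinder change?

+2.0

They were about 6.1 units apart before and 8.1 after — 2.0 units further apart.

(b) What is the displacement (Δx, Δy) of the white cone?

(2.2, -2.7)

The white cone started near (11.9, 4.0) and ended near (14.1, 1.3).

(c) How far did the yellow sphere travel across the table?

1.4

From (4.7, 2.3) to (3.3, 2.6), the yellow sphere covered √(1.4² + 0.3²) ≈ 1.4 units.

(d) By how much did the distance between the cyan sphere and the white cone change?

+1.5

They were about 5.7 units apart before and 7.2 after — 1.5 units further apart.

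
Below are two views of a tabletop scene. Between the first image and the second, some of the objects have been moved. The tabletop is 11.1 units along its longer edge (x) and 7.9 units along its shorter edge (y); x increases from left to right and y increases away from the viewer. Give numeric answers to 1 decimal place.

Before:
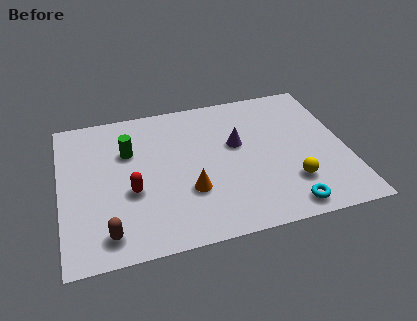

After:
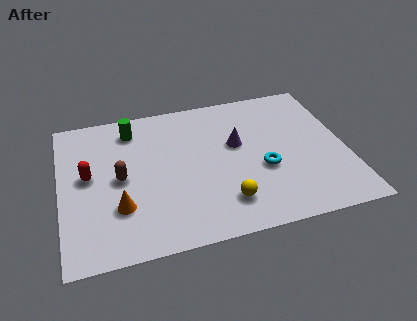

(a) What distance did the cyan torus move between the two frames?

2.3

The cyan torus moved from about (8.5, 0.9) to (7.8, 3.1), a distance of √(0.7² + 2.2²) ≈ 2.3.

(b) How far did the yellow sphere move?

2.6

The yellow sphere was near (8.8, 2.1) before and (6.2, 1.7) after, so it travelled √(2.6² + 0.4²) ≈ 2.6 units.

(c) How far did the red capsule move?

2.0

The red capsule was near (2.7, 3.1) before and (1.1, 4.3) after, so it travelled √(1.6² + 1.2²) ≈ 2.0 units.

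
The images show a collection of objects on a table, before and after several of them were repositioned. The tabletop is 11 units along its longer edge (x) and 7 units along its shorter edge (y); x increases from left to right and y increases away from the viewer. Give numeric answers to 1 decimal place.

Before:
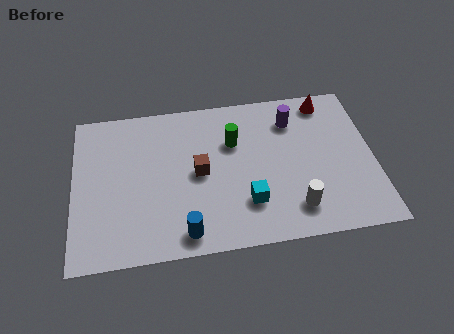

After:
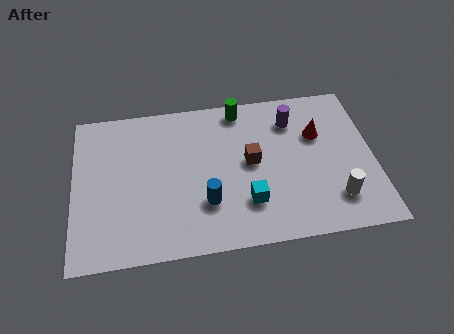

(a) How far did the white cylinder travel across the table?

1.5

From (8.0, 1.4) to (9.5, 1.6), the white cylinder covered √(1.5² + 0.2²) ≈ 1.5 units.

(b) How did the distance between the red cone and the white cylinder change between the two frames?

-1.9

Before: roughly 4.9 units apart; after: 3.0. That's 1.9 units closer together.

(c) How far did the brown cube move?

1.9

The brown cube moved from about (4.6, 3.5) to (6.5, 3.7), a distance of √(1.9² + 0.2²) ≈ 1.9.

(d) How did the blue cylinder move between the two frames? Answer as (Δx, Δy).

(0.8, 1.2)

The blue cylinder started near (4.0, 0.9) and ended near (4.8, 2.1).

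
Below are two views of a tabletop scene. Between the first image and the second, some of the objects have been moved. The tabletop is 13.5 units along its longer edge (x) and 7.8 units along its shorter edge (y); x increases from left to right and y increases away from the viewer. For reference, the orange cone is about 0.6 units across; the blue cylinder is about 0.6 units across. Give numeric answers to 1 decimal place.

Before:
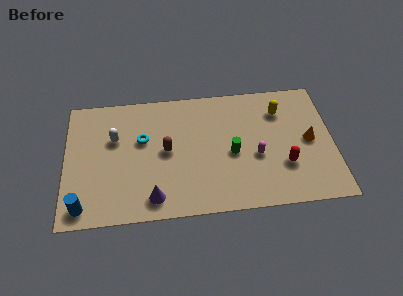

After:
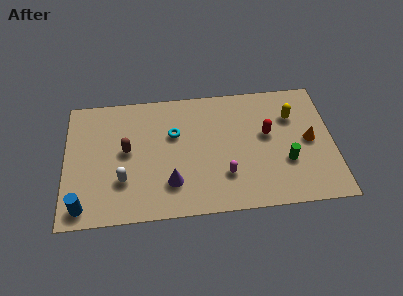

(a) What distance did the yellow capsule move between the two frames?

0.7

The yellow capsule moved from about (10.9, 5.9) to (11.5, 5.5), a distance of √(0.6² + 0.4²) ≈ 0.7.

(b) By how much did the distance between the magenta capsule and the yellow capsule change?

+1.8

Before: roughly 3.0 units apart; after: 4.8. That's 1.8 units further apart.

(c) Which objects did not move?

the orange cone and the blue cylinder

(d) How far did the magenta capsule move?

1.9

From (9.6, 3.2) to (8.0, 2.2), the magenta capsule covered √(1.6² + 1.0²) ≈ 1.9 units.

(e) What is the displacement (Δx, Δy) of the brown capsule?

(-2.0, 0.2)

The brown capsule started near (5.1, 4.0) and ended near (3.1, 4.2).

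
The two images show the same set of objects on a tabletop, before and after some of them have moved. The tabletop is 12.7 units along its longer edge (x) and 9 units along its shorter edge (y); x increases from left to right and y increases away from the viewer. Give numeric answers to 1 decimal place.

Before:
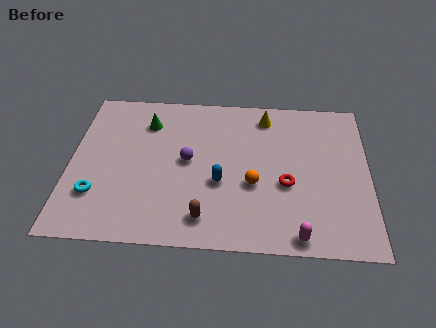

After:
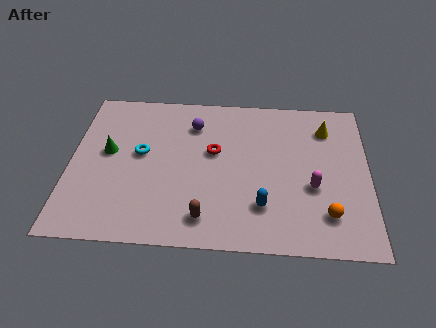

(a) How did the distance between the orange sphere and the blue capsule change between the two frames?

+1.3

The distance was about 1.4 in the first image and 2.7 in the second, so they moved 1.3 units further apart.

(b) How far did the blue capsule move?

2.2

From (6.4, 3.5) to (8.2, 2.3), the blue capsule covered √(1.8² + 1.2²) ≈ 2.2 units.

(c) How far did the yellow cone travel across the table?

2.7

From (8.3, 7.6) to (10.9, 7.0), the yellow cone covered √(2.6² + 0.6²) ≈ 2.7 units.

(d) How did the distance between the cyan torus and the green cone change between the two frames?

-3.4

The distance was about 4.8 in the first image and 1.4 in the second, so they moved 3.4 units closer together.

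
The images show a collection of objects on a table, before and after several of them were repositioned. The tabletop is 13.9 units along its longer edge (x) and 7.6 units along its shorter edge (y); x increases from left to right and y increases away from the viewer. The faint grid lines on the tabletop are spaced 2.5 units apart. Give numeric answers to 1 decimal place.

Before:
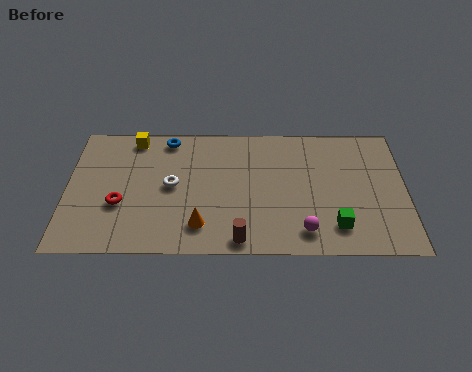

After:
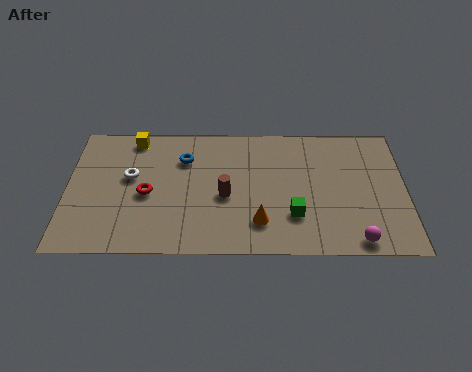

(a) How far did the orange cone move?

2.4

The orange cone was near (5.5, 1.6) before and (7.9, 1.8) after, so it travelled √(2.4² + 0.2²) ≈ 2.4 units.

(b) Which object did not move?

the yellow cube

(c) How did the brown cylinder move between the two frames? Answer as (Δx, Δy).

(-0.6, 2.5)

The brown cylinder was at about (7.1, 0.8) and moved to about (6.5, 3.3).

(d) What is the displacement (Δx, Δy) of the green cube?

(-1.7, 0.6)

From the two frames, the green cube sits at roughly (11.0, 1.6) before and (9.3, 2.2) after.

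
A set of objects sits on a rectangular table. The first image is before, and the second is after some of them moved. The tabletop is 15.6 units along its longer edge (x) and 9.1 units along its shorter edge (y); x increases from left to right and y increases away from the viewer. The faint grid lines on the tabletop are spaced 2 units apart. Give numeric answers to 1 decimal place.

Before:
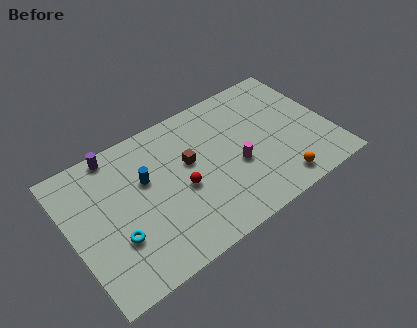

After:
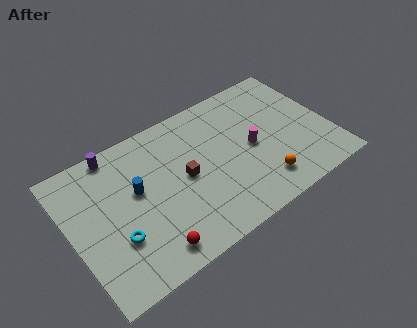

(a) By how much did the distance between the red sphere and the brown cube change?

+2.7

Before: roughly 1.6 units apart; after: 4.3. That's 2.7 units further apart.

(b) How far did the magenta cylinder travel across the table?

1.3

The magenta cylinder moved from about (9.8, 3.7) to (10.9, 4.4), a distance of √(1.1² + 0.7²) ≈ 1.3.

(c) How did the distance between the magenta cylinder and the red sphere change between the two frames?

+4.2

Before: roughly 3.3 units apart; after: 7.5. That's 4.2 units further apart.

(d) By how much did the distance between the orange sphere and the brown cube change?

-1.2

Before: roughly 6.2 units apart; after: 5.0. That's 1.2 units closer together.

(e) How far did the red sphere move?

3.6

From (6.5, 4.0) to (4.1, 1.3), the red sphere covered √(2.4² + 2.7²) ≈ 3.6 units.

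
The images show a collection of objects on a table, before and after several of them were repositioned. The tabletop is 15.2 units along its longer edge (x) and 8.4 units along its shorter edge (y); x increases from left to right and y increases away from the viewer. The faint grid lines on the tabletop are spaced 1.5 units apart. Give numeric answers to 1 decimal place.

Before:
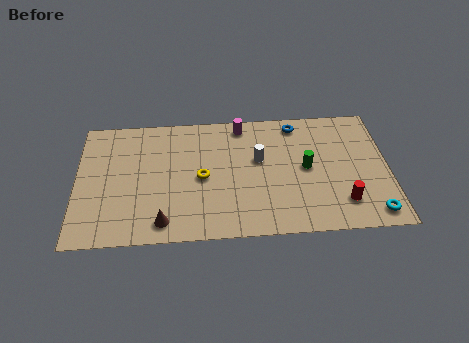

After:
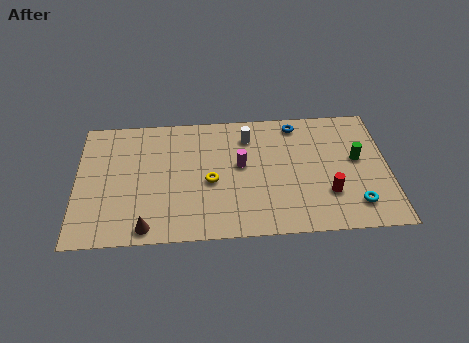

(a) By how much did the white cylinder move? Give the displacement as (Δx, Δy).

(-0.5, 1.6)

The white cylinder was at about (8.9, 5.0) and moved to about (8.4, 6.6).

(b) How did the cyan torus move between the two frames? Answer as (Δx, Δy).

(-0.8, 0.6)

From the two frames, the cyan torus sits at roughly (14.3, 1.1) before and (13.5, 1.7) after.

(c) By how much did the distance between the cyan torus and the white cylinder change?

+0.4

They were about 6.7 units apart before and 7.1 after — 0.4 units further apart.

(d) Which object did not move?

the blue torus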